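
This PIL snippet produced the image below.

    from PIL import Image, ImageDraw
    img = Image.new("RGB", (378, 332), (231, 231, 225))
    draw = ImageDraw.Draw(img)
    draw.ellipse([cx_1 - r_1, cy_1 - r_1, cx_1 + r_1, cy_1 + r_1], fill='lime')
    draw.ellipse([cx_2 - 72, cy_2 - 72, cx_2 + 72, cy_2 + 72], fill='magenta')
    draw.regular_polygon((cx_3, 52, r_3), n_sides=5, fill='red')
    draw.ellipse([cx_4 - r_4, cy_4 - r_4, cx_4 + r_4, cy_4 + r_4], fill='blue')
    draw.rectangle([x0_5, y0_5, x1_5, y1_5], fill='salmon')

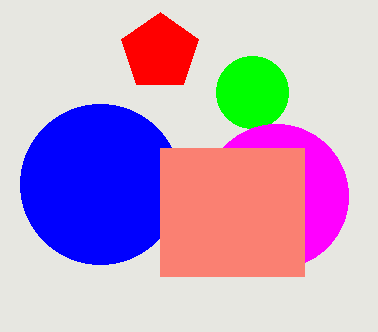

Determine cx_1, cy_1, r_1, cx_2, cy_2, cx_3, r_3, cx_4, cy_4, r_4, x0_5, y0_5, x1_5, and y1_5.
cx_1 = 252; cy_1 = 92; r_1 = 36; cx_2 = 276; cy_2 = 196; cx_3 = 160; r_3 = 40; cx_4 = 100; cy_4 = 184; r_4 = 80; x0_5 = 160; y0_5 = 148; x1_5 = 304; y1_5 = 276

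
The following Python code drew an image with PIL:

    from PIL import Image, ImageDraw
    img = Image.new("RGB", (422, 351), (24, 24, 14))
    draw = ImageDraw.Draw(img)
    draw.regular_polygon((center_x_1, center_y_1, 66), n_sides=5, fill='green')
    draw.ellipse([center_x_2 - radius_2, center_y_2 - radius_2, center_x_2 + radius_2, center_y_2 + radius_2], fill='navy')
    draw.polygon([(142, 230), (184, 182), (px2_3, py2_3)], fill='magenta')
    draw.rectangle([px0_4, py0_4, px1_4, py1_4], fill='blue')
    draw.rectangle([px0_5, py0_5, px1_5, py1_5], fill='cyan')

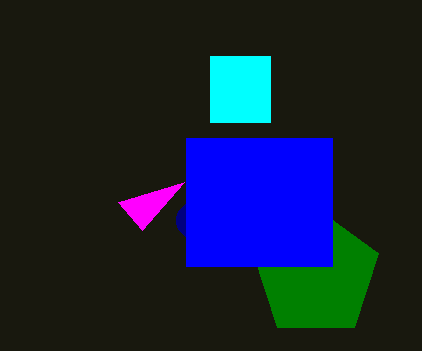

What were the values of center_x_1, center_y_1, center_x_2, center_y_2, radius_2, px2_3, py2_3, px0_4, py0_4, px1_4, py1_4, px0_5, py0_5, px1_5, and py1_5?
center_x_1 = 316; center_y_1 = 274; center_x_2 = 194; center_y_2 = 220; radius_2 = 18; px2_3 = 118; py2_3 = 202; px0_4 = 186; py0_4 = 138; px1_4 = 332; py1_4 = 266; px0_5 = 210; py0_5 = 56; px1_5 = 270; py1_5 = 122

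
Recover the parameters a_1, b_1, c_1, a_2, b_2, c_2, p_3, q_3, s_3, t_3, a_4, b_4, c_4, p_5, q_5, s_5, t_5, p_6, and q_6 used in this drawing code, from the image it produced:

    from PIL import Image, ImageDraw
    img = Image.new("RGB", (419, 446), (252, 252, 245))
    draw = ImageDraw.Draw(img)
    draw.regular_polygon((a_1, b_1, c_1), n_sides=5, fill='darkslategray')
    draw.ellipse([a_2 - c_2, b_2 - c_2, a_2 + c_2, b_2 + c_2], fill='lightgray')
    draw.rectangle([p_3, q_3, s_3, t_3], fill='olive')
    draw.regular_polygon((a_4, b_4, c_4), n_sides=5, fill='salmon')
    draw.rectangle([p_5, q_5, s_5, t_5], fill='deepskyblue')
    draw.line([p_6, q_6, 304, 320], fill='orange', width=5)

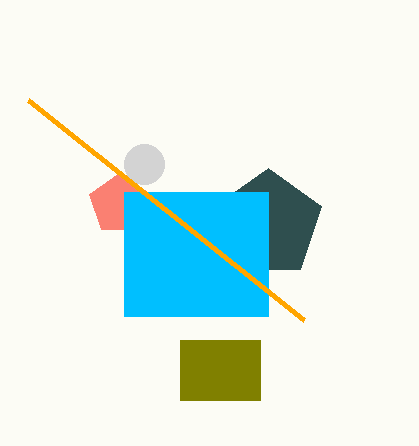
a_1 = 268; b_1 = 224; c_1 = 56; a_2 = 144; b_2 = 164; c_2 = 20; p_3 = 180; q_3 = 340; s_3 = 260; t_3 = 400; a_4 = 120; b_4 = 204; c_4 = 32; p_5 = 124; q_5 = 192; s_5 = 268; t_5 = 316; p_6 = 28; q_6 = 100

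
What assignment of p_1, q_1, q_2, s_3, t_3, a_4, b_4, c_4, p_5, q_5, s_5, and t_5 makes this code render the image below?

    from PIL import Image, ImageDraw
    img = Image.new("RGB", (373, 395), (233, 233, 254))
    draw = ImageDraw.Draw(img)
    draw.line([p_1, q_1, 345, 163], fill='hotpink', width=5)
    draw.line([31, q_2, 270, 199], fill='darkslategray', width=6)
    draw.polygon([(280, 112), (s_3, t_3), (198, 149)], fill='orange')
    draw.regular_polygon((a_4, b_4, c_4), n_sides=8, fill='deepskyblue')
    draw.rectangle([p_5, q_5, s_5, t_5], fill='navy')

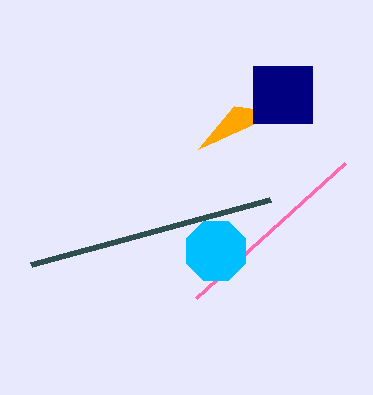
p_1 = 196, q_1 = 298, q_2 = 264, s_3 = 234, t_3 = 106, a_4 = 216, b_4 = 251, c_4 = 32, p_5 = 253, q_5 = 66, s_5 = 312, t_5 = 123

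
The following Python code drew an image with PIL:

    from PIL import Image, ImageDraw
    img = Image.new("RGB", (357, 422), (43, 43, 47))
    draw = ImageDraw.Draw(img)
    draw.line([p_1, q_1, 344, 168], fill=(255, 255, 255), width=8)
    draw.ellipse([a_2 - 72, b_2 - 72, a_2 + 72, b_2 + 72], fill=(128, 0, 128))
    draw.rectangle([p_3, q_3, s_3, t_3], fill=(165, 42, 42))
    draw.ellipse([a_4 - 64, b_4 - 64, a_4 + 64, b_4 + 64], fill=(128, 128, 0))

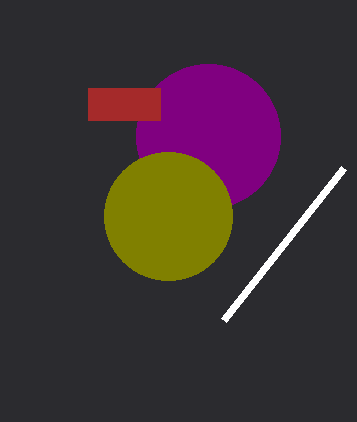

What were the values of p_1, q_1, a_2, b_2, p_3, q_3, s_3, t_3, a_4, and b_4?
p_1 = 224; q_1 = 320; a_2 = 208; b_2 = 136; p_3 = 88; q_3 = 88; s_3 = 160; t_3 = 120; a_4 = 168; b_4 = 216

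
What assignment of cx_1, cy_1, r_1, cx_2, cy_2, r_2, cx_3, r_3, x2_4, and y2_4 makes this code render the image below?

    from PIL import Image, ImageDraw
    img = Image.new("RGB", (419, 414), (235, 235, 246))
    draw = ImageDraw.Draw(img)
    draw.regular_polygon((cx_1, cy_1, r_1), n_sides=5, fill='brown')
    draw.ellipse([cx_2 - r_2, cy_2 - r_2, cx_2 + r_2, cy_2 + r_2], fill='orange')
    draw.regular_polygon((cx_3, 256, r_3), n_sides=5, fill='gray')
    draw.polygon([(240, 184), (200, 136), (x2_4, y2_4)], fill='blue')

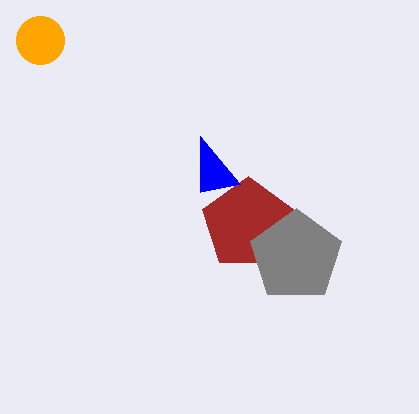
cx_1 = 248, cy_1 = 224, r_1 = 48, cx_2 = 40, cy_2 = 40, r_2 = 24, cx_3 = 296, r_3 = 48, x2_4 = 200, y2_4 = 192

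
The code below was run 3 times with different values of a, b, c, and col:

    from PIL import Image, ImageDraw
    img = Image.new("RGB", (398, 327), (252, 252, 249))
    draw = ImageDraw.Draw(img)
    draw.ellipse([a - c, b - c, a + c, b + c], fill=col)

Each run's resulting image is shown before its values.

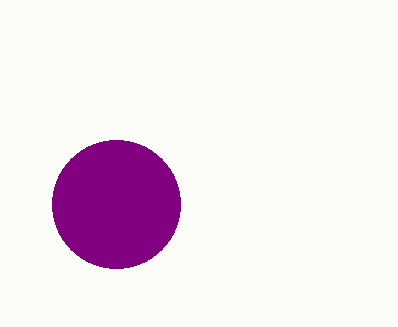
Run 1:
a = 116; b = 204; c = 64; col = 'purple'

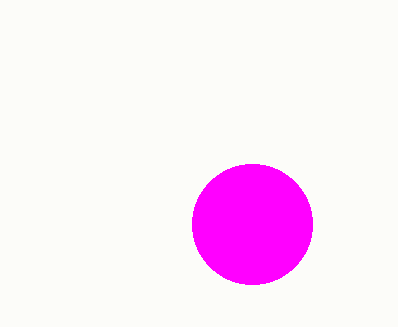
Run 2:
a = 252; b = 224; c = 60; col = 'magenta'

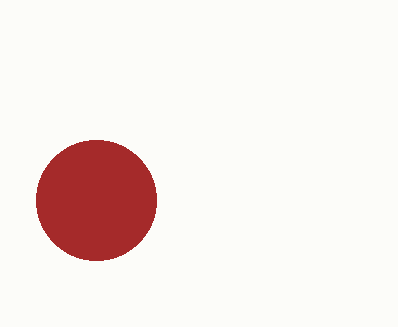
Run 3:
a = 96
b = 200
c = 60
col = 'brown'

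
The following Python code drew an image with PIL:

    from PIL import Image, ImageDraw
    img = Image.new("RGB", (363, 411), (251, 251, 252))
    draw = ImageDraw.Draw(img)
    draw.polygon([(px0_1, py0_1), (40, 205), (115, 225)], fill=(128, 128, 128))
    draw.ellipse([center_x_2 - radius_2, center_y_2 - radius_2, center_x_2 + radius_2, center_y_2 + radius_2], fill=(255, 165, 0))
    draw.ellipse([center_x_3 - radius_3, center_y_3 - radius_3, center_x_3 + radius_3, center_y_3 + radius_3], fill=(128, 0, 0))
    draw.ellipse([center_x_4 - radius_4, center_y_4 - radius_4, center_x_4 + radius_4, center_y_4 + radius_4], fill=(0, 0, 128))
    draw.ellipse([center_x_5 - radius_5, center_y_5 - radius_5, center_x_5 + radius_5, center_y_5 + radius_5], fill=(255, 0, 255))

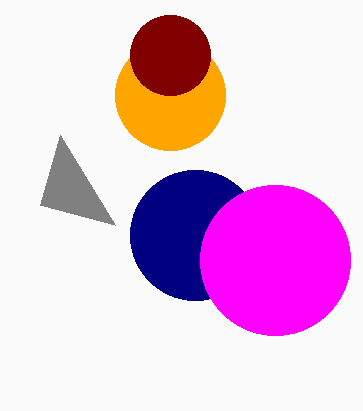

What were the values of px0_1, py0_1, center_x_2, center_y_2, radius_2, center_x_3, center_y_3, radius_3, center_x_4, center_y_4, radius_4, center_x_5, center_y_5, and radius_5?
px0_1 = 60; py0_1 = 135; center_x_2 = 170; center_y_2 = 95; radius_2 = 55; center_x_3 = 170; center_y_3 = 55; radius_3 = 40; center_x_4 = 195; center_y_4 = 235; radius_4 = 65; center_x_5 = 275; center_y_5 = 260; radius_5 = 75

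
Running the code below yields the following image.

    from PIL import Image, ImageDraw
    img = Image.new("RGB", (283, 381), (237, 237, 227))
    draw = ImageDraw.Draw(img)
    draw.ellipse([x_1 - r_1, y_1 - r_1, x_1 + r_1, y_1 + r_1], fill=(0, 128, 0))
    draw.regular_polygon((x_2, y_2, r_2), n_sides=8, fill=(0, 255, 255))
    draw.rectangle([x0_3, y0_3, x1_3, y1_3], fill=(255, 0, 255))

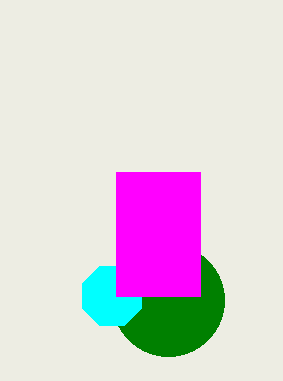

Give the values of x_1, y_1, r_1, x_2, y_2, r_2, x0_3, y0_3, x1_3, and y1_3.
x_1 = 168; y_1 = 300; r_1 = 56; x_2 = 112; y_2 = 296; r_2 = 32; x0_3 = 116; y0_3 = 172; x1_3 = 200; y1_3 = 296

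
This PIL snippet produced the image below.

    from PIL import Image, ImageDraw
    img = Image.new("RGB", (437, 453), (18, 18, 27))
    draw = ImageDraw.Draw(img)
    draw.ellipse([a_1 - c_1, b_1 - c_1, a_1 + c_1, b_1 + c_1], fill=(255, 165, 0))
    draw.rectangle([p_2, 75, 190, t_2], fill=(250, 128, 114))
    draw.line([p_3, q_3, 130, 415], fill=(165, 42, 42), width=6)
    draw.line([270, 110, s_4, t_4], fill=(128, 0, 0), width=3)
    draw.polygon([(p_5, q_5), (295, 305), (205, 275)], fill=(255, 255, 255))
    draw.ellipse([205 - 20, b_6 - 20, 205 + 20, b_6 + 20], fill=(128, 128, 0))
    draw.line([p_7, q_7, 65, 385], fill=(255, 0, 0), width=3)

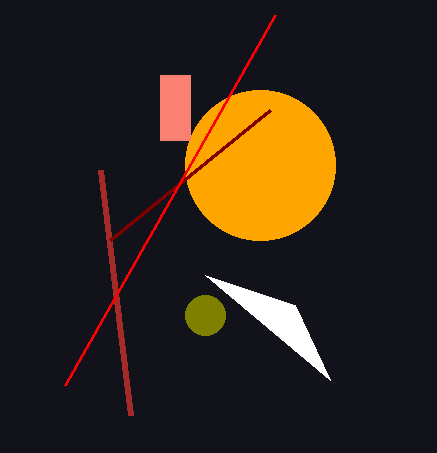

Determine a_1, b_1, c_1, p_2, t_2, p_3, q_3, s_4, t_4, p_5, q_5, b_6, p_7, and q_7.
a_1 = 260, b_1 = 165, c_1 = 75, p_2 = 160, t_2 = 140, p_3 = 100, q_3 = 170, s_4 = 110, t_4 = 240, p_5 = 330, q_5 = 380, b_6 = 315, p_7 = 275, q_7 = 15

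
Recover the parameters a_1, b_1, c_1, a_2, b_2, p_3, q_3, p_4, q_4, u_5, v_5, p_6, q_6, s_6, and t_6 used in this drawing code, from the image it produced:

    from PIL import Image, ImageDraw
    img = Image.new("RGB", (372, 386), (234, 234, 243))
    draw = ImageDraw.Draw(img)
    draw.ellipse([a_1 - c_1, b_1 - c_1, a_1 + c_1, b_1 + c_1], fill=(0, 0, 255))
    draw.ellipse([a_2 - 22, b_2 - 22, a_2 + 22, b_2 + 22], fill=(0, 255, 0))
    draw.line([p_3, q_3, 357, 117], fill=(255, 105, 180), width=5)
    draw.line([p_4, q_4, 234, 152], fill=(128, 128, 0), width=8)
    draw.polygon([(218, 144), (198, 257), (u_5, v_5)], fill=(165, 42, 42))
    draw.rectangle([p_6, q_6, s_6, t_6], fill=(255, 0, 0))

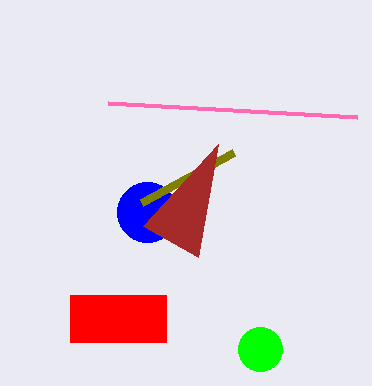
a_1 = 147; b_1 = 212; c_1 = 30; a_2 = 260; b_2 = 349; p_3 = 108; q_3 = 103; p_4 = 142; q_4 = 202; u_5 = 143; v_5 = 226; p_6 = 70; q_6 = 295; s_6 = 166; t_6 = 342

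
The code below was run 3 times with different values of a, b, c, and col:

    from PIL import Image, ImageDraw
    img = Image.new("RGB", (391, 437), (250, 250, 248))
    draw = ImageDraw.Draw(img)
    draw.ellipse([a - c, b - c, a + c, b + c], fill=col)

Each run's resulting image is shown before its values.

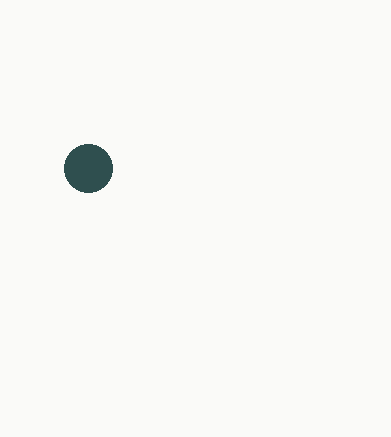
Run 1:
a = 88, b = 168, c = 24, col = 'darkslategray'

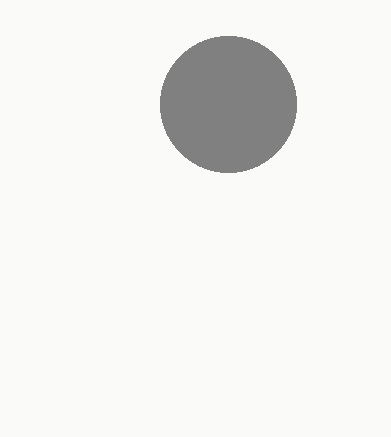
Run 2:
a = 228
b = 104
c = 68
col = 'gray'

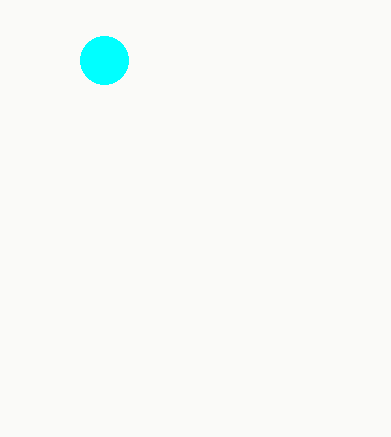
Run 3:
a = 104, b = 60, c = 24, col = 'cyan'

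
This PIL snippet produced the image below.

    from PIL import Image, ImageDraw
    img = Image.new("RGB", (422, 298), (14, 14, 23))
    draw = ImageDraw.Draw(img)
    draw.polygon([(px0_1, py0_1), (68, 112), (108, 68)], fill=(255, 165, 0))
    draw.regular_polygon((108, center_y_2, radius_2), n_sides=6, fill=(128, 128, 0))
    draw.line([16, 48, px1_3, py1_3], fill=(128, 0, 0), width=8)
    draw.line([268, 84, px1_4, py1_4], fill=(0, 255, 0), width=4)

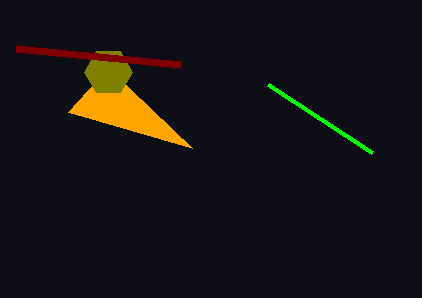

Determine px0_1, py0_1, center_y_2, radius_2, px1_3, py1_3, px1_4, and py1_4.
px0_1 = 192
py0_1 = 148
center_y_2 = 72
radius_2 = 24
px1_3 = 180
py1_3 = 64
px1_4 = 372
py1_4 = 152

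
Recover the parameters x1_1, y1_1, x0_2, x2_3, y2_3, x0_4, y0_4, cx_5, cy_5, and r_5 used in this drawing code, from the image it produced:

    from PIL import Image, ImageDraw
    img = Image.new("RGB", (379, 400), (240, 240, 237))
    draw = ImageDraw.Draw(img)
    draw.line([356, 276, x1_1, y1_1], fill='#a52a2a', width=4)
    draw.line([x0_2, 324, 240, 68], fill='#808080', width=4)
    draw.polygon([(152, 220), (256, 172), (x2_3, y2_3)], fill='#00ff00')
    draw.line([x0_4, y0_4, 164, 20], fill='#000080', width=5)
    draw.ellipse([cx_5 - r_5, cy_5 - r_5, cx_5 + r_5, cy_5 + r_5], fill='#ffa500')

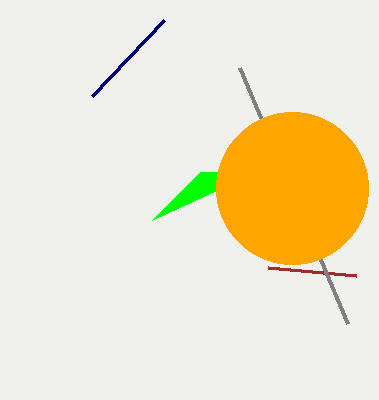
x1_1 = 268, y1_1 = 268, x0_2 = 348, x2_3 = 200, y2_3 = 172, x0_4 = 92, y0_4 = 96, cx_5 = 292, cy_5 = 188, r_5 = 76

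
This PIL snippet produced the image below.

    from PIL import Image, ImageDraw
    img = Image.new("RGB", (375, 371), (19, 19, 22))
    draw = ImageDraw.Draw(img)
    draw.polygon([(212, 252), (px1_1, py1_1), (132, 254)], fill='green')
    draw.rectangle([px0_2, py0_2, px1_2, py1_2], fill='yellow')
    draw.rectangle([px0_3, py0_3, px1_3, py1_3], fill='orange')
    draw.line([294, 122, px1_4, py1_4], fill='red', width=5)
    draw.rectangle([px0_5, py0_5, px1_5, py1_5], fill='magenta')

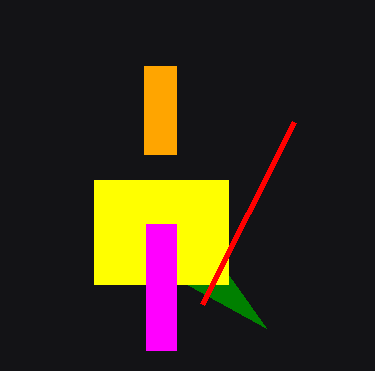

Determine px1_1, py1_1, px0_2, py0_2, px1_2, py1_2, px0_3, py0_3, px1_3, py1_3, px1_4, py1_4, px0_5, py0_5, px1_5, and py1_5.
px1_1 = 266; py1_1 = 328; px0_2 = 94; py0_2 = 180; px1_2 = 228; py1_2 = 284; px0_3 = 144; py0_3 = 66; px1_3 = 176; py1_3 = 154; px1_4 = 202; py1_4 = 304; px0_5 = 146; py0_5 = 224; px1_5 = 176; py1_5 = 350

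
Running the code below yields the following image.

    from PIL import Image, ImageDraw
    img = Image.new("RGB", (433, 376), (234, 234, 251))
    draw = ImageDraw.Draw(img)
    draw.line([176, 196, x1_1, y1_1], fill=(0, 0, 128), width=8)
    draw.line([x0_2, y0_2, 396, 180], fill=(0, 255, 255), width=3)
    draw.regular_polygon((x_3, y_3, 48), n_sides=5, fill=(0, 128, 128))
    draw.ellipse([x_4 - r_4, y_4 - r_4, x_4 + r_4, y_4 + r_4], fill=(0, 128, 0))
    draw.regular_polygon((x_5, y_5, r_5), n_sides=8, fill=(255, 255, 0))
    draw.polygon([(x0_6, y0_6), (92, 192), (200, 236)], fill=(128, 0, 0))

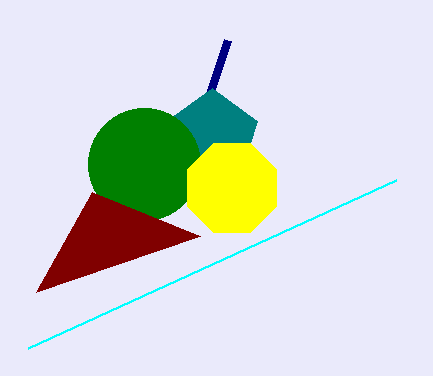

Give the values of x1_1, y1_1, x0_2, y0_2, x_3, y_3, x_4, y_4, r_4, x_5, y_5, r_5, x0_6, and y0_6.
x1_1 = 228, y1_1 = 40, x0_2 = 28, y0_2 = 348, x_3 = 212, y_3 = 136, x_4 = 144, y_4 = 164, r_4 = 56, x_5 = 232, y_5 = 188, r_5 = 48, x0_6 = 36, y0_6 = 292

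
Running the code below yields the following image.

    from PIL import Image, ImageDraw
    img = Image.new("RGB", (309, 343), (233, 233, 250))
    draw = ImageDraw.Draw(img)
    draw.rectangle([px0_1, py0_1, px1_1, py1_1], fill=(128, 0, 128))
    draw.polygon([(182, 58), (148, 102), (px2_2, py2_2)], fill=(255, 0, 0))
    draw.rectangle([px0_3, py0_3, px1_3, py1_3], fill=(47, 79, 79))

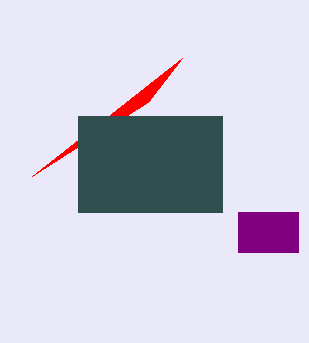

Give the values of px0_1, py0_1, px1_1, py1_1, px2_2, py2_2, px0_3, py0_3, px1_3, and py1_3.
px0_1 = 238, py0_1 = 212, px1_1 = 298, py1_1 = 252, px2_2 = 32, py2_2 = 176, px0_3 = 78, py0_3 = 116, px1_3 = 222, py1_3 = 212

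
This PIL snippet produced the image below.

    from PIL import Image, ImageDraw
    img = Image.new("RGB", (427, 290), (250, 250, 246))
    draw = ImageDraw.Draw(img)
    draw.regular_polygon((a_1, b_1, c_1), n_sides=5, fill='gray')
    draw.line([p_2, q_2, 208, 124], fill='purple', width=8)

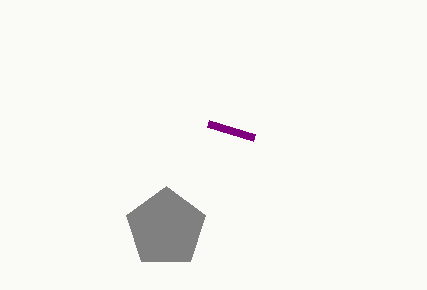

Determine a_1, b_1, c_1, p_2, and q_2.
a_1 = 166, b_1 = 228, c_1 = 42, p_2 = 254, q_2 = 138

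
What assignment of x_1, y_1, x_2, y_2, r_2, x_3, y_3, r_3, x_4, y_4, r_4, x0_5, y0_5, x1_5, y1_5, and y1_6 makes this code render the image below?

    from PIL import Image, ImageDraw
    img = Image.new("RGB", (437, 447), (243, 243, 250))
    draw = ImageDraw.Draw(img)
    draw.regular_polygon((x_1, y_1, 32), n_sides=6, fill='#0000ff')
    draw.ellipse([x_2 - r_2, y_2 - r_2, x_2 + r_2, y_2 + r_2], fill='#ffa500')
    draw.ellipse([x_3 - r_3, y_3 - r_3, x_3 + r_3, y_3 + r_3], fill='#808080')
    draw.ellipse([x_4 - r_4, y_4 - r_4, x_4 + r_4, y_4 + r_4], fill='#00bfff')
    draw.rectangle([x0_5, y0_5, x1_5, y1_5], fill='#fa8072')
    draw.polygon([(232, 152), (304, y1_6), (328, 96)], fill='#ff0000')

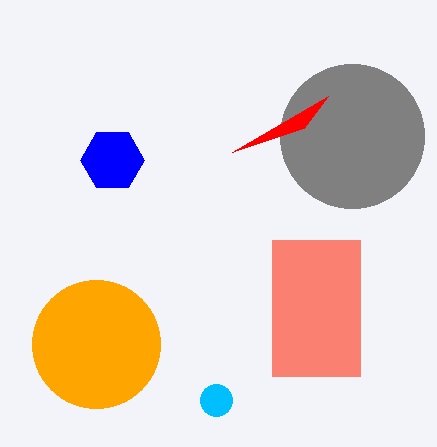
x_1 = 112; y_1 = 160; x_2 = 96; y_2 = 344; r_2 = 64; x_3 = 352; y_3 = 136; r_3 = 72; x_4 = 216; y_4 = 400; r_4 = 16; x0_5 = 272; y0_5 = 240; x1_5 = 360; y1_5 = 376; y1_6 = 128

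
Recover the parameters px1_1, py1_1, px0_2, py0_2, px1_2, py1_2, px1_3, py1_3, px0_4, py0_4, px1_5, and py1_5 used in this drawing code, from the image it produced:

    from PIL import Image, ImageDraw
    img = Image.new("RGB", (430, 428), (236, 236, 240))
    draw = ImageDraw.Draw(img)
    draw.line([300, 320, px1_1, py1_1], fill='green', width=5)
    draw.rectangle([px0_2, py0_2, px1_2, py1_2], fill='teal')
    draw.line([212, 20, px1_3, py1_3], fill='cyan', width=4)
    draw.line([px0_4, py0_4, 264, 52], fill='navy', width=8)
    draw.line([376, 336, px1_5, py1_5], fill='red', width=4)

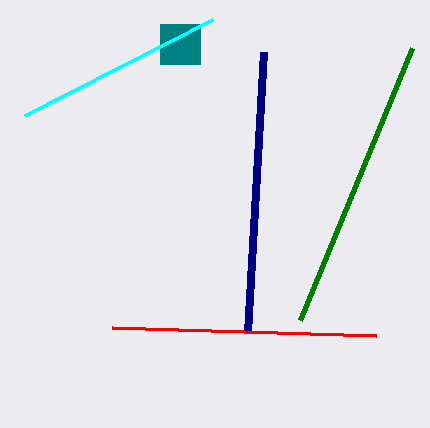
px1_1 = 412, py1_1 = 48, px0_2 = 160, py0_2 = 24, px1_2 = 200, py1_2 = 64, px1_3 = 24, py1_3 = 116, px0_4 = 248, py0_4 = 332, px1_5 = 112, py1_5 = 328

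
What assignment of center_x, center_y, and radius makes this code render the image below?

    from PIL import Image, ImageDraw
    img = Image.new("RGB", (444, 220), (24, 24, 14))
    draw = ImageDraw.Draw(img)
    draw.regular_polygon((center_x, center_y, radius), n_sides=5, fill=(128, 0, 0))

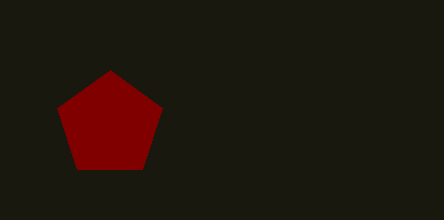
center_x = 110
center_y = 125
radius = 55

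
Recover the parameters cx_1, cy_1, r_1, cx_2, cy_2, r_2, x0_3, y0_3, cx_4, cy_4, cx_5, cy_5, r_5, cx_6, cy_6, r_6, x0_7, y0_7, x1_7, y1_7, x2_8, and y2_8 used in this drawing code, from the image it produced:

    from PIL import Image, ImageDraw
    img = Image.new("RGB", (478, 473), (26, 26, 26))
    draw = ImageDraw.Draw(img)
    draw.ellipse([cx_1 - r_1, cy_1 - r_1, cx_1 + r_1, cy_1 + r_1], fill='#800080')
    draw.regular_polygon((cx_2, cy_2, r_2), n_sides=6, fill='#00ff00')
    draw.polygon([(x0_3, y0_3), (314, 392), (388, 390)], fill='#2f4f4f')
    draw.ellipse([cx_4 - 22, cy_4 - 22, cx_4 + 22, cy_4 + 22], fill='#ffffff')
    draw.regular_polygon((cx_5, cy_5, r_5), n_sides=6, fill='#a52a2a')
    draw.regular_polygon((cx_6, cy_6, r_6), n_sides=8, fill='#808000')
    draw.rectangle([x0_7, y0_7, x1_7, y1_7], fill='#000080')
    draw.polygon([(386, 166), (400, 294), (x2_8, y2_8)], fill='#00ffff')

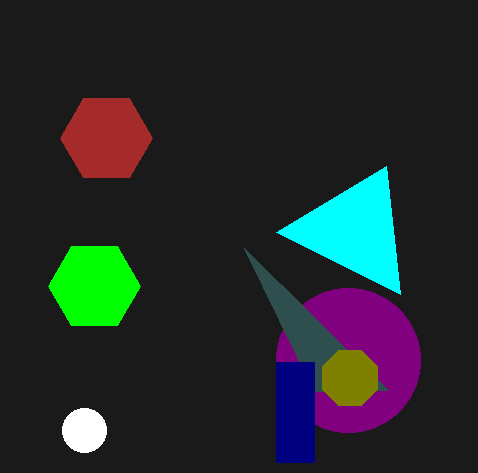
cx_1 = 348
cy_1 = 360
r_1 = 72
cx_2 = 94
cy_2 = 286
r_2 = 46
x0_3 = 244
y0_3 = 248
cx_4 = 84
cy_4 = 430
cx_5 = 106
cy_5 = 138
r_5 = 46
cx_6 = 350
cy_6 = 378
r_6 = 30
x0_7 = 276
y0_7 = 362
x1_7 = 314
y1_7 = 462
x2_8 = 276
y2_8 = 232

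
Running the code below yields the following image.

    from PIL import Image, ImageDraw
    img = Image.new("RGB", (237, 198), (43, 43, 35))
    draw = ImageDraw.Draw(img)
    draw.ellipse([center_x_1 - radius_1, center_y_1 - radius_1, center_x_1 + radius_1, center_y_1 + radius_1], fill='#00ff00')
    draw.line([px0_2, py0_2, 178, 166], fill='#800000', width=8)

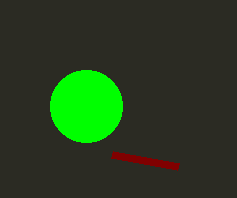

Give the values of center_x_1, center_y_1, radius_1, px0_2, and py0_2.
center_x_1 = 86; center_y_1 = 106; radius_1 = 36; px0_2 = 112; py0_2 = 154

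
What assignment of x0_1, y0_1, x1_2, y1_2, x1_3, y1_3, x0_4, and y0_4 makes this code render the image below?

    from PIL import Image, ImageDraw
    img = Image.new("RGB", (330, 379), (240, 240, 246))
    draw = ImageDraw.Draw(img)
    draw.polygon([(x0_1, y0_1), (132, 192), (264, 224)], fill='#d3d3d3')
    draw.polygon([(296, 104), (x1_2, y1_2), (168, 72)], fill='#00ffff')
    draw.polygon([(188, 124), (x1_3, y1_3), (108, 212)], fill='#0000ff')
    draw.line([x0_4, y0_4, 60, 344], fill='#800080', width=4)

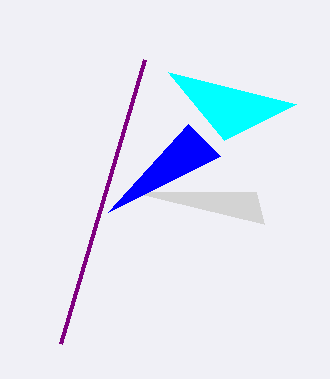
x0_1 = 256, y0_1 = 192, x1_2 = 224, y1_2 = 140, x1_3 = 220, y1_3 = 156, x0_4 = 144, y0_4 = 60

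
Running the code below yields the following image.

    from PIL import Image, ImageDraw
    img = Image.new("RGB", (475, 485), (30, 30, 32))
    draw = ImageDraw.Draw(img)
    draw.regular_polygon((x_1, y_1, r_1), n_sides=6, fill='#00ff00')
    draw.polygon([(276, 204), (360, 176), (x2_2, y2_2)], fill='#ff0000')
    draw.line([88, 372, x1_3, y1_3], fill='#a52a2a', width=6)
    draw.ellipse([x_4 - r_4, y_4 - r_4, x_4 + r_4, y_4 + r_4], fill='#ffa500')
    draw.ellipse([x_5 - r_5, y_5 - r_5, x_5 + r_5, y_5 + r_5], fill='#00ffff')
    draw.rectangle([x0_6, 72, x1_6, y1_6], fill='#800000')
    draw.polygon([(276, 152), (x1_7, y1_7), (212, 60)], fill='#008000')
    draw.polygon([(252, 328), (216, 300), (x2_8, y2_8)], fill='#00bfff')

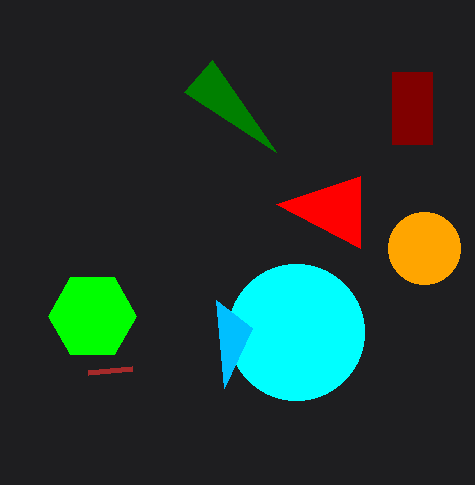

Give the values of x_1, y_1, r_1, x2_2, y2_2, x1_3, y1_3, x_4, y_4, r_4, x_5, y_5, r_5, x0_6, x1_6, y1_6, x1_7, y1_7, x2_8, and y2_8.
x_1 = 92
y_1 = 316
r_1 = 44
x2_2 = 360
y2_2 = 248
x1_3 = 132
y1_3 = 368
x_4 = 424
y_4 = 248
r_4 = 36
x_5 = 296
y_5 = 332
r_5 = 68
x0_6 = 392
x1_6 = 432
y1_6 = 144
x1_7 = 184
y1_7 = 92
x2_8 = 224
y2_8 = 388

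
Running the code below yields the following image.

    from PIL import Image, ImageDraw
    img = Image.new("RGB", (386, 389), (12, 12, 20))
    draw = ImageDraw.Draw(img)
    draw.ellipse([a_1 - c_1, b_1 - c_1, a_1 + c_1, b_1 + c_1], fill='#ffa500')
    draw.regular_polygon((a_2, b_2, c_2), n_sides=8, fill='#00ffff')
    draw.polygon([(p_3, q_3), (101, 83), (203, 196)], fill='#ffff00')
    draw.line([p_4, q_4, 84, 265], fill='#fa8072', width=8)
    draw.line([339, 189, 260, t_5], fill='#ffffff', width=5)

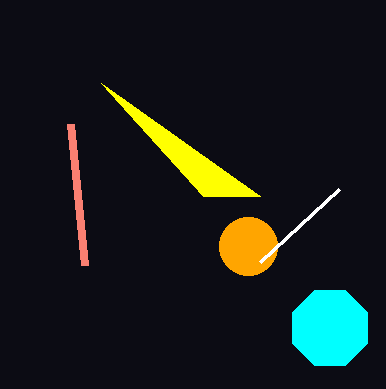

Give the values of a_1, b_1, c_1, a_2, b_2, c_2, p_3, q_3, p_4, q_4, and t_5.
a_1 = 248
b_1 = 246
c_1 = 29
a_2 = 330
b_2 = 328
c_2 = 41
p_3 = 260
q_3 = 196
p_4 = 70
q_4 = 124
t_5 = 262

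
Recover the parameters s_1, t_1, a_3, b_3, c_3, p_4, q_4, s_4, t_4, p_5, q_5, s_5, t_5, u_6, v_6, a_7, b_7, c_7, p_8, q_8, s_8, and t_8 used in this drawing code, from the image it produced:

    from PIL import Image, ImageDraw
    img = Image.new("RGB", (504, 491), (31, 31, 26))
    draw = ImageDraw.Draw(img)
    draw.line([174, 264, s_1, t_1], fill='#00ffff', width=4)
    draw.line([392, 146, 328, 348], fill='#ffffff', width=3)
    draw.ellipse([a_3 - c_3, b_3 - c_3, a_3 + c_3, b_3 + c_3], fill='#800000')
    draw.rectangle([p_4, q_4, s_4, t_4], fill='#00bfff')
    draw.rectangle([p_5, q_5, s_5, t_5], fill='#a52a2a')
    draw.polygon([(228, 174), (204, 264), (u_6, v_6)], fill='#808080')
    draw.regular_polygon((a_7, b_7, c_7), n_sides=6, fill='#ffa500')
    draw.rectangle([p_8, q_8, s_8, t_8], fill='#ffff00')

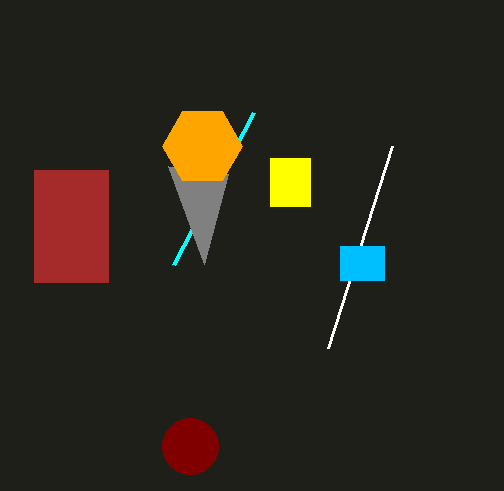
s_1 = 254
t_1 = 112
a_3 = 190
b_3 = 446
c_3 = 28
p_4 = 340
q_4 = 246
s_4 = 384
t_4 = 280
p_5 = 34
q_5 = 170
s_5 = 108
t_5 = 282
u_6 = 168
v_6 = 166
a_7 = 202
b_7 = 146
c_7 = 40
p_8 = 270
q_8 = 158
s_8 = 310
t_8 = 206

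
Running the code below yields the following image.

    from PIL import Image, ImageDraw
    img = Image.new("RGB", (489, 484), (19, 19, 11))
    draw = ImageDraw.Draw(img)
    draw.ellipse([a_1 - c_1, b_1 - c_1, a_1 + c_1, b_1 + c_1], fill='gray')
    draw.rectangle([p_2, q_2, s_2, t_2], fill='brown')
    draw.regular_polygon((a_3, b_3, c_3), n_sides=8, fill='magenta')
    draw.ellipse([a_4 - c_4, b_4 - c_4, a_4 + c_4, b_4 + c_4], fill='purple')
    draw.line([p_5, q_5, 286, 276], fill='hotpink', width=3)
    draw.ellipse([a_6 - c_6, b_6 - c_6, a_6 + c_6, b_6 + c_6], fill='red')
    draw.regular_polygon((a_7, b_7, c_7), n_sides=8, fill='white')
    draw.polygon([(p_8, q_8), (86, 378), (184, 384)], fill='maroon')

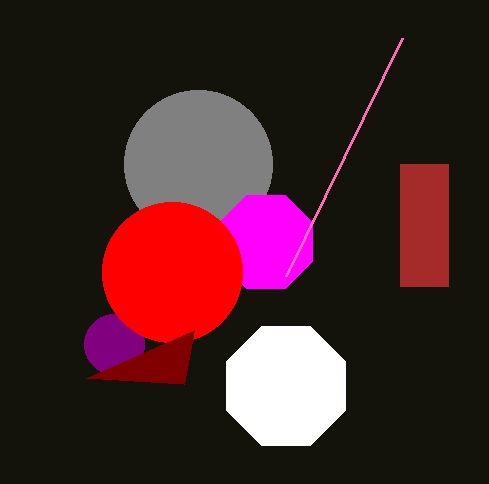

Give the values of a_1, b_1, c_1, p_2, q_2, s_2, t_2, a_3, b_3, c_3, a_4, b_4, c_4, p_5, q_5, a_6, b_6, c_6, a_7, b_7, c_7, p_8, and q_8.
a_1 = 198, b_1 = 164, c_1 = 74, p_2 = 400, q_2 = 164, s_2 = 448, t_2 = 286, a_3 = 266, b_3 = 242, c_3 = 50, a_4 = 114, b_4 = 344, c_4 = 30, p_5 = 402, q_5 = 38, a_6 = 172, b_6 = 272, c_6 = 70, a_7 = 286, b_7 = 386, c_7 = 64, p_8 = 194, q_8 = 330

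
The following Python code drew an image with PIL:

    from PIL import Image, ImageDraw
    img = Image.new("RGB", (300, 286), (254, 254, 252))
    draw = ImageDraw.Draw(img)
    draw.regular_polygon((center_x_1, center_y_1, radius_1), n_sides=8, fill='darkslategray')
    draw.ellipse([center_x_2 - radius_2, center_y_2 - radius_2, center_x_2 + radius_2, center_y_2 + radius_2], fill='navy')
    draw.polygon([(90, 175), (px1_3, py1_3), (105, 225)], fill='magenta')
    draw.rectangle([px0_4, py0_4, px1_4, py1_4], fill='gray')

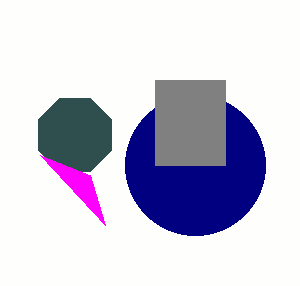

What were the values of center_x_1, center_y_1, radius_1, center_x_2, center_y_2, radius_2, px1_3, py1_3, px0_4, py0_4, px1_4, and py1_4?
center_x_1 = 75
center_y_1 = 135
radius_1 = 40
center_x_2 = 195
center_y_2 = 165
radius_2 = 70
px1_3 = 40
py1_3 = 155
px0_4 = 155
py0_4 = 80
px1_4 = 225
py1_4 = 165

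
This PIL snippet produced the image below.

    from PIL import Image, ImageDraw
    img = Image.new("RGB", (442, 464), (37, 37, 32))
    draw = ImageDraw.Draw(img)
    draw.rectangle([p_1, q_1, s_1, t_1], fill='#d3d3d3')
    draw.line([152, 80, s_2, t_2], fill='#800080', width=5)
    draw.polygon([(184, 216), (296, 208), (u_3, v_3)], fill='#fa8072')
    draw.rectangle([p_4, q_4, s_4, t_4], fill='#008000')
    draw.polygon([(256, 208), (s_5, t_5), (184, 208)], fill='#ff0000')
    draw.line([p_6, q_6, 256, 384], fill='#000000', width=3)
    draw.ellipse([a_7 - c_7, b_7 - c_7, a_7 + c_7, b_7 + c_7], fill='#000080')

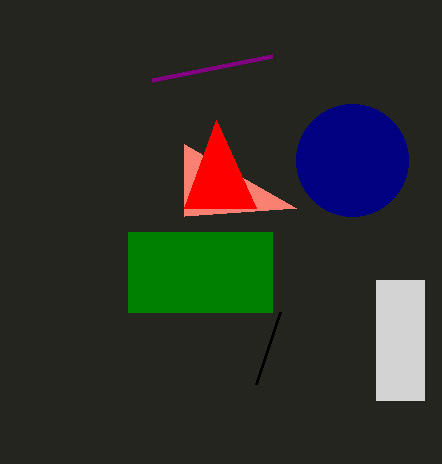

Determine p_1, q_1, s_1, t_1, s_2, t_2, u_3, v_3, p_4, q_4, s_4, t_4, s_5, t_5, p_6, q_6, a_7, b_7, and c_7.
p_1 = 376, q_1 = 280, s_1 = 424, t_1 = 400, s_2 = 272, t_2 = 56, u_3 = 184, v_3 = 144, p_4 = 128, q_4 = 232, s_4 = 272, t_4 = 312, s_5 = 216, t_5 = 120, p_6 = 280, q_6 = 312, a_7 = 352, b_7 = 160, c_7 = 56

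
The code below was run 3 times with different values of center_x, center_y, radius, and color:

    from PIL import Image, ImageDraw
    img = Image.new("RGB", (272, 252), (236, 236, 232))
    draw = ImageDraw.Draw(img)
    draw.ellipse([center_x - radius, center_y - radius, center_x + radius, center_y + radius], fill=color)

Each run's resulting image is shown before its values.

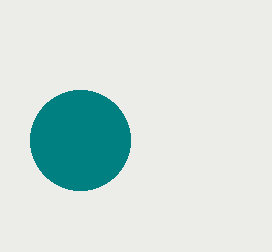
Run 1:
center_x = 80; center_y = 140; radius = 50; color = 'teal'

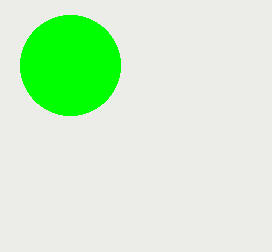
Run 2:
center_x = 70
center_y = 65
radius = 50
color = 'lime'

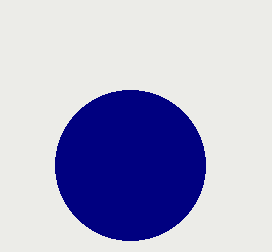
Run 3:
center_x = 130
center_y = 165
radius = 75
color = 'navy'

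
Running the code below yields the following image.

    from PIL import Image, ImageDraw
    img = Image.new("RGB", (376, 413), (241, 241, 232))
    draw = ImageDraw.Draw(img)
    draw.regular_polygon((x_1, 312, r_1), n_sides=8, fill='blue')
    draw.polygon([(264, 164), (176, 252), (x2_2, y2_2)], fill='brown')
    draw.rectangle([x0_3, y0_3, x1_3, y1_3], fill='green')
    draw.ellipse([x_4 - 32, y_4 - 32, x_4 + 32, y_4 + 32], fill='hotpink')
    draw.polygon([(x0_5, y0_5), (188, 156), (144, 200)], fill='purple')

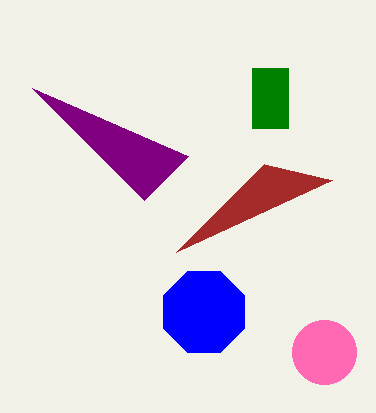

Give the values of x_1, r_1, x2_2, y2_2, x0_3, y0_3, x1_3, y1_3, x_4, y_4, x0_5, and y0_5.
x_1 = 204; r_1 = 44; x2_2 = 332; y2_2 = 180; x0_3 = 252; y0_3 = 68; x1_3 = 288; y1_3 = 128; x_4 = 324; y_4 = 352; x0_5 = 32; y0_5 = 88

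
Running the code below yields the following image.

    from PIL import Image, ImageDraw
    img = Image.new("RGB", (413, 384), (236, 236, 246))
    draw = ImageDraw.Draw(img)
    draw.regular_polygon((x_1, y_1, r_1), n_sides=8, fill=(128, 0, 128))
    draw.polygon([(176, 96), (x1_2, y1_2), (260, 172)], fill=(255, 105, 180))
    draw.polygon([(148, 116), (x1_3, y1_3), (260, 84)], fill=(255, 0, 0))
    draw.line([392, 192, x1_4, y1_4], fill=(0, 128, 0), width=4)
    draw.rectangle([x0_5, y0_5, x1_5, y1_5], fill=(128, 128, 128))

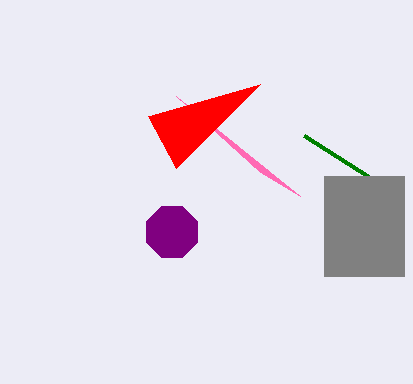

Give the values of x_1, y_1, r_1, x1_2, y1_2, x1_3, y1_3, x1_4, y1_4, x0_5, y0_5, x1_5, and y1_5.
x_1 = 172, y_1 = 232, r_1 = 28, x1_2 = 300, y1_2 = 196, x1_3 = 176, y1_3 = 168, x1_4 = 304, y1_4 = 136, x0_5 = 324, y0_5 = 176, x1_5 = 404, y1_5 = 276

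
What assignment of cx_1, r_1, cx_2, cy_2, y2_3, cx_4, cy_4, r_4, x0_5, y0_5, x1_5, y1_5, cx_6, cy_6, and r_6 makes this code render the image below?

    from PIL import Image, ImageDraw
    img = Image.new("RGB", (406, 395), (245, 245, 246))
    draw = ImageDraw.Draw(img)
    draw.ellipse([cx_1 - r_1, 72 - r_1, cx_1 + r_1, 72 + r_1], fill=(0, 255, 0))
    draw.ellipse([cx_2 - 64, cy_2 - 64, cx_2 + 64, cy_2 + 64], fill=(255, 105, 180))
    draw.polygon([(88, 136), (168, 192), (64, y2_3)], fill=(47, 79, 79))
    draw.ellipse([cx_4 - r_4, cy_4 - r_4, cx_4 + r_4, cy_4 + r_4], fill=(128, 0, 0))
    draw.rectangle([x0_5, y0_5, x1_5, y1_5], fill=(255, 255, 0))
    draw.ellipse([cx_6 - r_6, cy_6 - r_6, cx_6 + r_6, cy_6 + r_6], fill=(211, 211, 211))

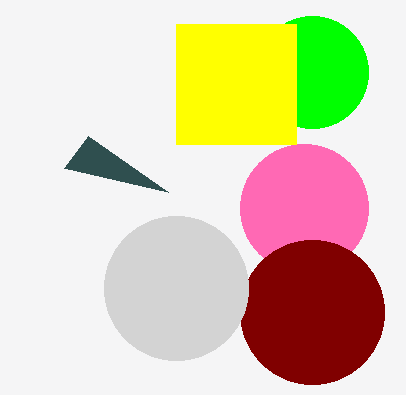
cx_1 = 312; r_1 = 56; cx_2 = 304; cy_2 = 208; y2_3 = 168; cx_4 = 312; cy_4 = 312; r_4 = 72; x0_5 = 176; y0_5 = 24; x1_5 = 296; y1_5 = 144; cx_6 = 176; cy_6 = 288; r_6 = 72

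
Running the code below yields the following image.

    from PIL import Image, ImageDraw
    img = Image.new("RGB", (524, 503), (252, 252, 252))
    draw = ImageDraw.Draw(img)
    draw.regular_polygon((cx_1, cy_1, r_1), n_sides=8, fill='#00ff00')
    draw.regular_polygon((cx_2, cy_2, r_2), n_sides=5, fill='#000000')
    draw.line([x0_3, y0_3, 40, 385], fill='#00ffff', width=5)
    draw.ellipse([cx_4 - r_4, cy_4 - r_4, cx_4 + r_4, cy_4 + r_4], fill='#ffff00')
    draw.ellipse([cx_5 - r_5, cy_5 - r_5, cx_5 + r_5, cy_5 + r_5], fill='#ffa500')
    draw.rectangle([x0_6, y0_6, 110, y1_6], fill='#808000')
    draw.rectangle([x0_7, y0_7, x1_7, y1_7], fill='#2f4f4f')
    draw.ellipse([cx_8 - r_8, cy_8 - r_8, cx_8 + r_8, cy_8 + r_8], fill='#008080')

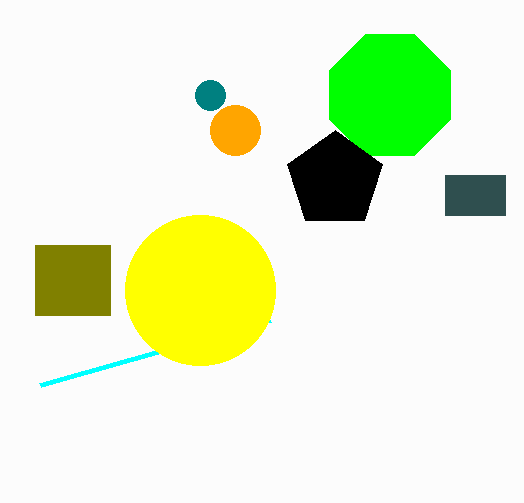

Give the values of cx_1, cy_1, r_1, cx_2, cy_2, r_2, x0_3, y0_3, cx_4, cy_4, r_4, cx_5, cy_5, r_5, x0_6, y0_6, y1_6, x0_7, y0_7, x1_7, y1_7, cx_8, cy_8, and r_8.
cx_1 = 390; cy_1 = 95; r_1 = 65; cx_2 = 335; cy_2 = 180; r_2 = 50; x0_3 = 270; y0_3 = 320; cx_4 = 200; cy_4 = 290; r_4 = 75; cx_5 = 235; cy_5 = 130; r_5 = 25; x0_6 = 35; y0_6 = 245; y1_6 = 315; x0_7 = 445; y0_7 = 175; x1_7 = 505; y1_7 = 215; cx_8 = 210; cy_8 = 95; r_8 = 15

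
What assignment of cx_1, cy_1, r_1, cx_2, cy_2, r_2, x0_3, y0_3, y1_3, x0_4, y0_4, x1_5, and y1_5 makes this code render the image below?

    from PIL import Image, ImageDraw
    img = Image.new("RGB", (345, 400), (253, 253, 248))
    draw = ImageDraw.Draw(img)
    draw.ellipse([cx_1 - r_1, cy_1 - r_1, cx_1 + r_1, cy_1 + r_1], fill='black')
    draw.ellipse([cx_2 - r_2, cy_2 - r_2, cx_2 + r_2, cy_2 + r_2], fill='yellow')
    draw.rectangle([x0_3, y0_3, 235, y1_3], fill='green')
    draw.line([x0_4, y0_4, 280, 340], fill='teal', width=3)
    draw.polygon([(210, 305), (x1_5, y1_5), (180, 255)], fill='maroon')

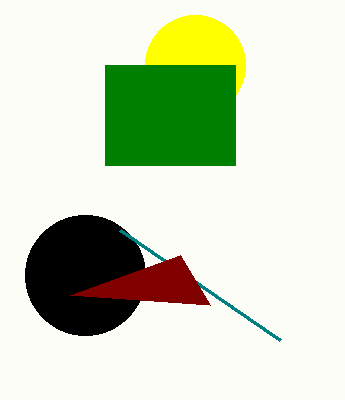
cx_1 = 85; cy_1 = 275; r_1 = 60; cx_2 = 195; cy_2 = 65; r_2 = 50; x0_3 = 105; y0_3 = 65; y1_3 = 165; x0_4 = 120; y0_4 = 230; x1_5 = 70; y1_5 = 295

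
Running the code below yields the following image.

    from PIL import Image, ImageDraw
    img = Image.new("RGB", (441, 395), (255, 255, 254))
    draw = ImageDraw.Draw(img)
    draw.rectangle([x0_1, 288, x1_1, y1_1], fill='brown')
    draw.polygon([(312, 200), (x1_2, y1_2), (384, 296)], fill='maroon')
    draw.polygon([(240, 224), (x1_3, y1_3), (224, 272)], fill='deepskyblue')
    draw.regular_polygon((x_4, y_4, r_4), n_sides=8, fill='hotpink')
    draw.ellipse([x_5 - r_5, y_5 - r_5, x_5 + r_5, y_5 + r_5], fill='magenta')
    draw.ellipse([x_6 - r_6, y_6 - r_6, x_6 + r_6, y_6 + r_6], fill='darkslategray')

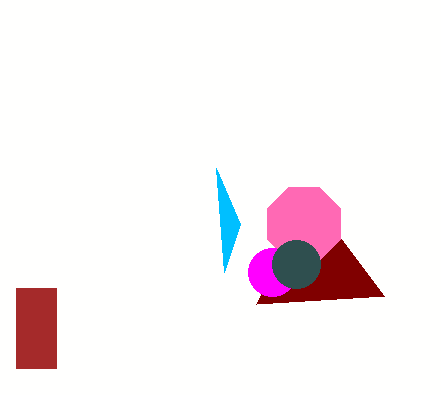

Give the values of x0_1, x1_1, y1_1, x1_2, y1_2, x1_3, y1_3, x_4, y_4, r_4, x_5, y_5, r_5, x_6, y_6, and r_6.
x0_1 = 16, x1_1 = 56, y1_1 = 368, x1_2 = 256, y1_2 = 304, x1_3 = 216, y1_3 = 168, x_4 = 304, y_4 = 224, r_4 = 40, x_5 = 272, y_5 = 272, r_5 = 24, x_6 = 296, y_6 = 264, r_6 = 24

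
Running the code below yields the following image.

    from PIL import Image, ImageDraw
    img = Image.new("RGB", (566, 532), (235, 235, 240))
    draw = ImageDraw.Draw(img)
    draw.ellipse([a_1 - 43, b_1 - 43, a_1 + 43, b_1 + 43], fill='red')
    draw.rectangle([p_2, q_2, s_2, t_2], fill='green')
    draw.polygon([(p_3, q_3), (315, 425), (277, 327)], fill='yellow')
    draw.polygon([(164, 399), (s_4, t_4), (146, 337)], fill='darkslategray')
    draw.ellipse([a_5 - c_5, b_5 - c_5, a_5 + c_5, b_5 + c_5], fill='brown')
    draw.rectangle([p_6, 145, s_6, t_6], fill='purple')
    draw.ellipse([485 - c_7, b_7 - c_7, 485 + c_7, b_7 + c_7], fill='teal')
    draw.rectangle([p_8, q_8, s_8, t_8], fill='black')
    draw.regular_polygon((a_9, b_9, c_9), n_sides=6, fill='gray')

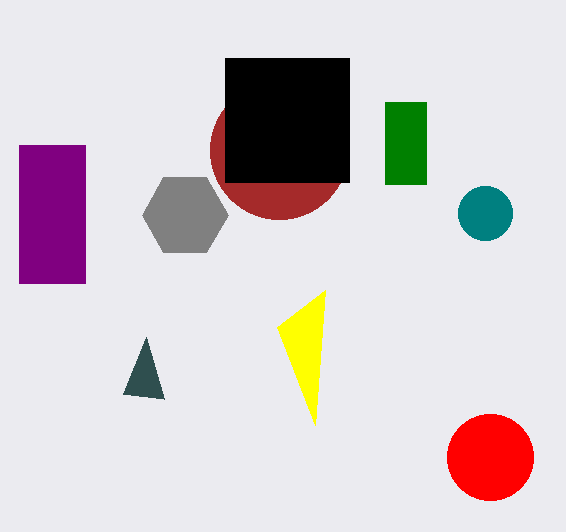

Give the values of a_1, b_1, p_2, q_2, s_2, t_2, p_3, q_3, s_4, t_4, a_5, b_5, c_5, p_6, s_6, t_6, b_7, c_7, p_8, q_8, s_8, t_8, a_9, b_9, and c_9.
a_1 = 490; b_1 = 457; p_2 = 385; q_2 = 102; s_2 = 426; t_2 = 184; p_3 = 325; q_3 = 290; s_4 = 123; t_4 = 394; a_5 = 279; b_5 = 150; c_5 = 69; p_6 = 19; s_6 = 85; t_6 = 283; b_7 = 213; c_7 = 27; p_8 = 225; q_8 = 58; s_8 = 349; t_8 = 182; a_9 = 185; b_9 = 215; c_9 = 43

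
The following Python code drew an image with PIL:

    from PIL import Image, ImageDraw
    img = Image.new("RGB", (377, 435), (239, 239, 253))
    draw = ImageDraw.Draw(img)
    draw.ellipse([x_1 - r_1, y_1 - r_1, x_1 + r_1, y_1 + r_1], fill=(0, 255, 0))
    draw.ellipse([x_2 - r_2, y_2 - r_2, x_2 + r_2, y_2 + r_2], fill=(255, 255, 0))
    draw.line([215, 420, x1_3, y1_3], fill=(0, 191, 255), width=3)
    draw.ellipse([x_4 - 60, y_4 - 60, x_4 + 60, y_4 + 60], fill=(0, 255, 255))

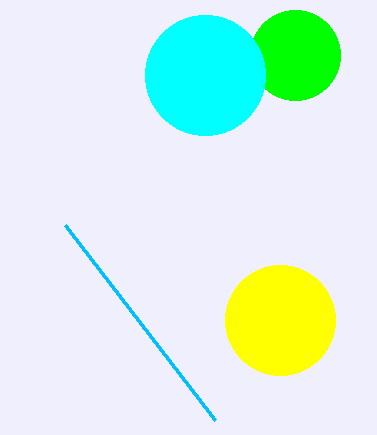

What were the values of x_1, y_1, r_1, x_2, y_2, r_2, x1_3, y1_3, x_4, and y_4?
x_1 = 295; y_1 = 55; r_1 = 45; x_2 = 280; y_2 = 320; r_2 = 55; x1_3 = 65; y1_3 = 225; x_4 = 205; y_4 = 75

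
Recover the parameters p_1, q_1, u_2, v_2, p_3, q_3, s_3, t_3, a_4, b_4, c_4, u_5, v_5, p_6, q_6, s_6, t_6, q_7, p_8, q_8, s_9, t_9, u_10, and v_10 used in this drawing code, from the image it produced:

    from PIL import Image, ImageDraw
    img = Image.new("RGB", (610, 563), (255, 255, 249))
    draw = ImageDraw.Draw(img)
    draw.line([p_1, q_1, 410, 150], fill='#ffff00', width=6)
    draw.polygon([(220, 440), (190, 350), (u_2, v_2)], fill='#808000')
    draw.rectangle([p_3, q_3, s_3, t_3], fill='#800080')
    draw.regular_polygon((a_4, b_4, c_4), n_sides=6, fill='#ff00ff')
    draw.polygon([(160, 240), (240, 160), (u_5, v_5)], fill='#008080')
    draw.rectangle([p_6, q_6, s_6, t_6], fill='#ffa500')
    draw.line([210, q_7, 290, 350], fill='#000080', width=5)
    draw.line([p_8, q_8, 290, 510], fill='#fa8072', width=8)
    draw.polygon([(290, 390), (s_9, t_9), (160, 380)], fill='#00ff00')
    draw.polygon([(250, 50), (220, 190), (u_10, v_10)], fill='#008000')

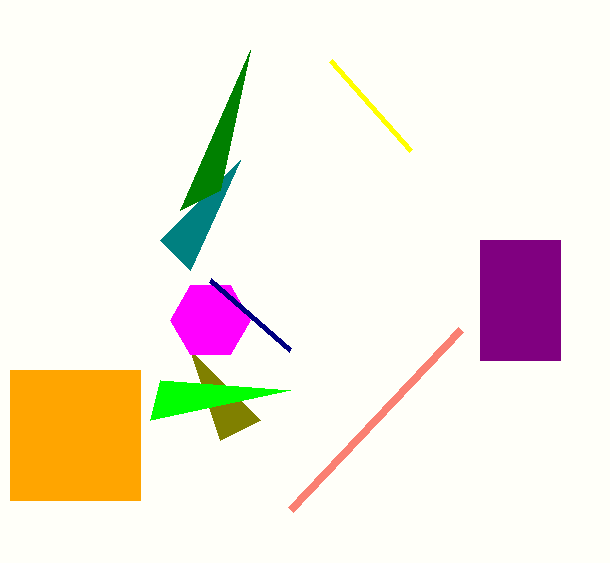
p_1 = 330
q_1 = 60
u_2 = 260
v_2 = 420
p_3 = 480
q_3 = 240
s_3 = 560
t_3 = 360
a_4 = 210
b_4 = 320
c_4 = 40
u_5 = 190
v_5 = 270
p_6 = 10
q_6 = 370
s_6 = 140
t_6 = 500
q_7 = 280
p_8 = 460
q_8 = 330
s_9 = 150
t_9 = 420
u_10 = 180
v_10 = 210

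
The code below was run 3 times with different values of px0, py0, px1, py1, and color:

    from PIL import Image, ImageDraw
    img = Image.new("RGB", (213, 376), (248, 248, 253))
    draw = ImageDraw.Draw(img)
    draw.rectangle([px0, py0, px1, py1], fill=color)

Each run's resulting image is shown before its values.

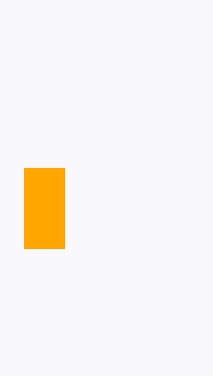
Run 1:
px0 = 24
py0 = 168
px1 = 64
py1 = 248
color = 'orange'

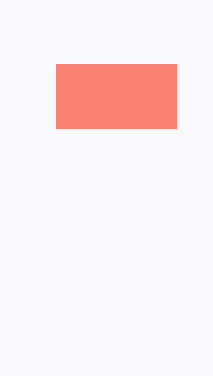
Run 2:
px0 = 56, py0 = 64, px1 = 176, py1 = 128, color = 'salmon'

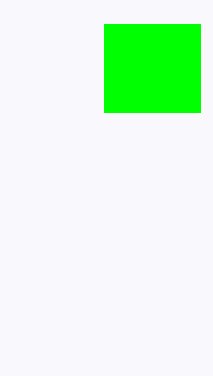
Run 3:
px0 = 104
py0 = 24
px1 = 200
py1 = 112
color = 'lime'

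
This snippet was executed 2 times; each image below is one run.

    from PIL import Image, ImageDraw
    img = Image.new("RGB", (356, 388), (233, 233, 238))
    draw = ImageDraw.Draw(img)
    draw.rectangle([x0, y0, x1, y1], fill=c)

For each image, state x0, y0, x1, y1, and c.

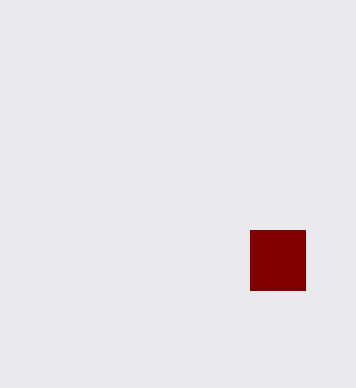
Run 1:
x0 = 250; y0 = 230; x1 = 305; y1 = 290; c = 'maroon'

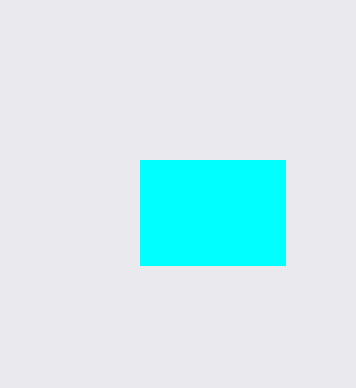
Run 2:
x0 = 140, y0 = 160, x1 = 285, y1 = 265, c = 'cyan'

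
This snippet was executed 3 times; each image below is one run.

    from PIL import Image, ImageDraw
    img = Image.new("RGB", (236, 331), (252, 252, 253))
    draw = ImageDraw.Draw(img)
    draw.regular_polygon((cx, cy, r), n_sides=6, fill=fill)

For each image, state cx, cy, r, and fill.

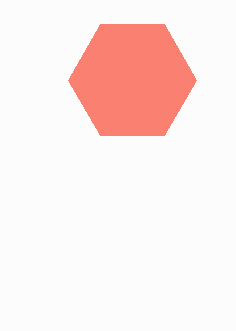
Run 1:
cx = 132; cy = 80; r = 64; fill = 'salmon'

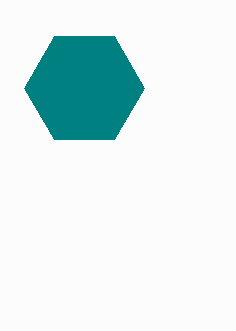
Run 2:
cx = 84, cy = 88, r = 60, fill = 'teal'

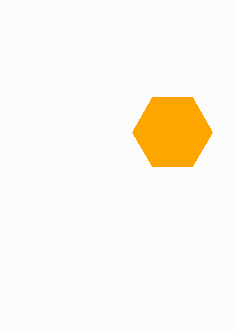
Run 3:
cx = 172
cy = 132
r = 40
fill = 'orange'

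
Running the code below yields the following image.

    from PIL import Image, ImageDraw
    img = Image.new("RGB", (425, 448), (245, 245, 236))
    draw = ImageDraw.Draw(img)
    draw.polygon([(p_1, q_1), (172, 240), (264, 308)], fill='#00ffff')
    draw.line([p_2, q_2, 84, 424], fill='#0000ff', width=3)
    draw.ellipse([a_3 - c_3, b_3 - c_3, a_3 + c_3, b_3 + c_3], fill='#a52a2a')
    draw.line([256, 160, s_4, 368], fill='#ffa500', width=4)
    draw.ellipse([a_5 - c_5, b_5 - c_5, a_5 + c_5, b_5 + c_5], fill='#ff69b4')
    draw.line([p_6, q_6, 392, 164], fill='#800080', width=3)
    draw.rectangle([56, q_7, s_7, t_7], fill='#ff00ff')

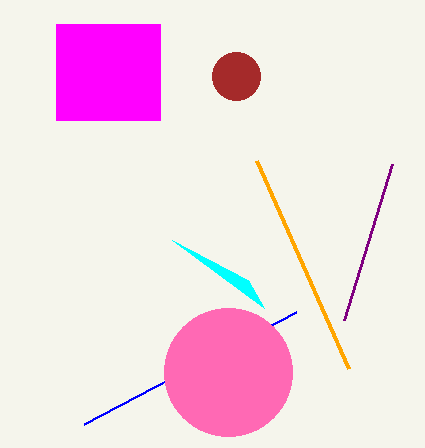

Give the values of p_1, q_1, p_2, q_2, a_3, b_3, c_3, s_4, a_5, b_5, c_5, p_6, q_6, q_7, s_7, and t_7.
p_1 = 248; q_1 = 280; p_2 = 296; q_2 = 312; a_3 = 236; b_3 = 76; c_3 = 24; s_4 = 348; a_5 = 228; b_5 = 372; c_5 = 64; p_6 = 344; q_6 = 320; q_7 = 24; s_7 = 160; t_7 = 120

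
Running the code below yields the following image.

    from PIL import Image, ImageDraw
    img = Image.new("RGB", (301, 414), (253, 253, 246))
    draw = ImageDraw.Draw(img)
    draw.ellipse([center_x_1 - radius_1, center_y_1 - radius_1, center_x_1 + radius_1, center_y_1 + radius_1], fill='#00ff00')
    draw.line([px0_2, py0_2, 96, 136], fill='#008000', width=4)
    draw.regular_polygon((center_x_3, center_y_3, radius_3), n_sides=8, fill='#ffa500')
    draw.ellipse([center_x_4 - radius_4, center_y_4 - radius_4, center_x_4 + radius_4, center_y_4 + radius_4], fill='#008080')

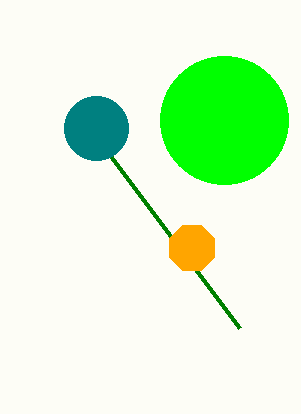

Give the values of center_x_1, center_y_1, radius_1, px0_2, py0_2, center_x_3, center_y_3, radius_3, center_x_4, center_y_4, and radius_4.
center_x_1 = 224
center_y_1 = 120
radius_1 = 64
px0_2 = 240
py0_2 = 328
center_x_3 = 192
center_y_3 = 248
radius_3 = 24
center_x_4 = 96
center_y_4 = 128
radius_4 = 32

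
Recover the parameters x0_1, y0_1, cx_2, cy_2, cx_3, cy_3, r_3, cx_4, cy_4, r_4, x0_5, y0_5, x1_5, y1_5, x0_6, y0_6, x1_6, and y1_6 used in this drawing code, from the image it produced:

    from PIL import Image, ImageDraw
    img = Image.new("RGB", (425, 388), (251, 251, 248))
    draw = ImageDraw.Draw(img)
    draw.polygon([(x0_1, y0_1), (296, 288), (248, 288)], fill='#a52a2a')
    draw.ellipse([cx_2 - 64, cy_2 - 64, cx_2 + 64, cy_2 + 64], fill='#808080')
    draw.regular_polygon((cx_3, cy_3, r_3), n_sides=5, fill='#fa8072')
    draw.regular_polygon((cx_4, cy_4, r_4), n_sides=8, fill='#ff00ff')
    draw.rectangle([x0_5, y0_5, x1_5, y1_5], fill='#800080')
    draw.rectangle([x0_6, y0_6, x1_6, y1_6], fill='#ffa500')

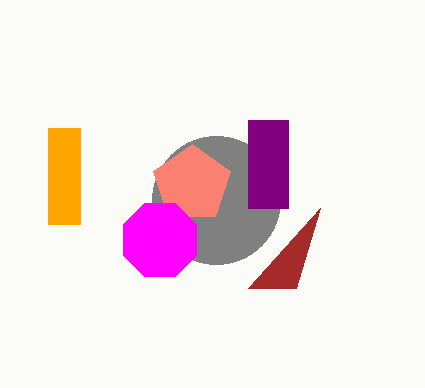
x0_1 = 320; y0_1 = 208; cx_2 = 216; cy_2 = 200; cx_3 = 192; cy_3 = 184; r_3 = 40; cx_4 = 160; cy_4 = 240; r_4 = 40; x0_5 = 248; y0_5 = 120; x1_5 = 288; y1_5 = 208; x0_6 = 48; y0_6 = 128; x1_6 = 80; y1_6 = 224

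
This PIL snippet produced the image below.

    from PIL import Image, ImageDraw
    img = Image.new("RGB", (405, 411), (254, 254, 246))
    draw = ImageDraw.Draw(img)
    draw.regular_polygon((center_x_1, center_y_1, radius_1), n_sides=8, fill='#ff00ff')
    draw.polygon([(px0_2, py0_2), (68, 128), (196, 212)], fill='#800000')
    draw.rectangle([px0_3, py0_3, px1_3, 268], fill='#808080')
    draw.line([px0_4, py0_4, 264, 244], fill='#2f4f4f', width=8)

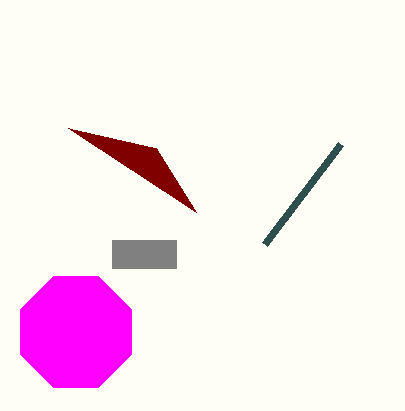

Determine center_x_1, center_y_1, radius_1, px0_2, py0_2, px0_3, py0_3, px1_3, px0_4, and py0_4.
center_x_1 = 76, center_y_1 = 332, radius_1 = 60, px0_2 = 156, py0_2 = 148, px0_3 = 112, py0_3 = 240, px1_3 = 176, px0_4 = 340, py0_4 = 144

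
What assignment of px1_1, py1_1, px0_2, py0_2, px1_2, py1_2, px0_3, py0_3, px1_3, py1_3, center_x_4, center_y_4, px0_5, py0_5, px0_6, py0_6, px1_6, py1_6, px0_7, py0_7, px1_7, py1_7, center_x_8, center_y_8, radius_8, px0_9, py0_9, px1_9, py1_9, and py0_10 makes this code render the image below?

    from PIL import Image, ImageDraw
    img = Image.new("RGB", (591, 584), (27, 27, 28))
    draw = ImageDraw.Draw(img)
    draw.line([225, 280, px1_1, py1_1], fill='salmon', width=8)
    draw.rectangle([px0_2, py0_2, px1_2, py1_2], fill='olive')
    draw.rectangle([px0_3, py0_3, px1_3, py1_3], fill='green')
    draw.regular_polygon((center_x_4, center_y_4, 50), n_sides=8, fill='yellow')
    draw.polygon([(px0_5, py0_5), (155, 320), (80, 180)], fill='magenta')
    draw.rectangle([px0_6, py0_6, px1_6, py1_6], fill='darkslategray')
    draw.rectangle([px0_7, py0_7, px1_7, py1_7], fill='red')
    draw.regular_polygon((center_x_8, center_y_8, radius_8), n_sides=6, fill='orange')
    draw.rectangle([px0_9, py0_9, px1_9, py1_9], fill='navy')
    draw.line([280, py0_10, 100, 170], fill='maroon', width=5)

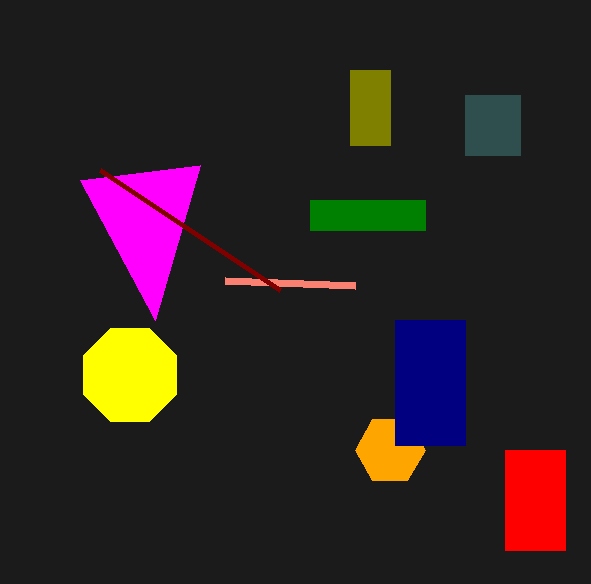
px1_1 = 355; py1_1 = 285; px0_2 = 350; py0_2 = 70; px1_2 = 390; py1_2 = 145; px0_3 = 310; py0_3 = 200; px1_3 = 425; py1_3 = 230; center_x_4 = 130; center_y_4 = 375; px0_5 = 200; py0_5 = 165; px0_6 = 465; py0_6 = 95; px1_6 = 520; py1_6 = 155; px0_7 = 505; py0_7 = 450; px1_7 = 565; py1_7 = 550; center_x_8 = 390; center_y_8 = 450; radius_8 = 35; px0_9 = 395; py0_9 = 320; px1_9 = 465; py1_9 = 445; py0_10 = 290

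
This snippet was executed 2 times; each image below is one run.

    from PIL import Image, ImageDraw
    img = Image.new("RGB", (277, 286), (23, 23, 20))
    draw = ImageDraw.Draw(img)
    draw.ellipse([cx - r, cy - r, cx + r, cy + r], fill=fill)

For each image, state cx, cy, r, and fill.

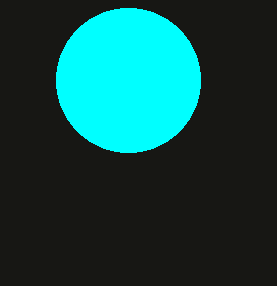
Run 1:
cx = 128
cy = 80
r = 72
fill = 'cyan'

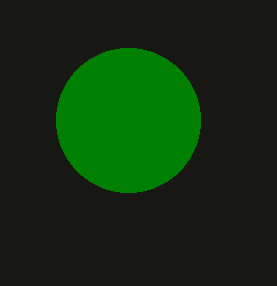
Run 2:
cx = 128; cy = 120; r = 72; fill = 'green'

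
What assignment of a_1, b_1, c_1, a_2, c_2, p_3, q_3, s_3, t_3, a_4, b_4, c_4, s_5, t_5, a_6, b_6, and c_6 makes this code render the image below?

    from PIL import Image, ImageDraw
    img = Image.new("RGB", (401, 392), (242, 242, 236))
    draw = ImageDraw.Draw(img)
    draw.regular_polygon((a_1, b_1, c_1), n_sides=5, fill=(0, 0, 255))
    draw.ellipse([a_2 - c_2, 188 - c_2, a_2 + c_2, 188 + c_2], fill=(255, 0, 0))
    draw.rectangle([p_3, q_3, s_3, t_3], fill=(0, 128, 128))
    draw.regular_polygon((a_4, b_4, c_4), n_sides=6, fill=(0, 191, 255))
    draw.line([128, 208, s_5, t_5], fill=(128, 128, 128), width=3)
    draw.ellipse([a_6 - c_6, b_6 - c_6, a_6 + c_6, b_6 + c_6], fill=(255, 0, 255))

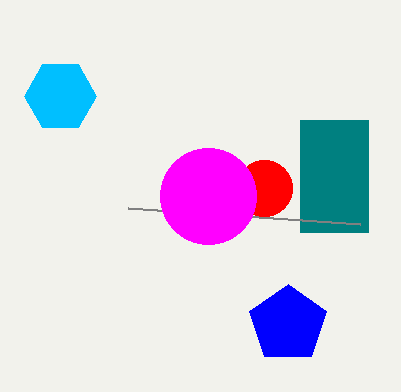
a_1 = 288, b_1 = 324, c_1 = 40, a_2 = 264, c_2 = 28, p_3 = 300, q_3 = 120, s_3 = 368, t_3 = 232, a_4 = 60, b_4 = 96, c_4 = 36, s_5 = 360, t_5 = 224, a_6 = 208, b_6 = 196, c_6 = 48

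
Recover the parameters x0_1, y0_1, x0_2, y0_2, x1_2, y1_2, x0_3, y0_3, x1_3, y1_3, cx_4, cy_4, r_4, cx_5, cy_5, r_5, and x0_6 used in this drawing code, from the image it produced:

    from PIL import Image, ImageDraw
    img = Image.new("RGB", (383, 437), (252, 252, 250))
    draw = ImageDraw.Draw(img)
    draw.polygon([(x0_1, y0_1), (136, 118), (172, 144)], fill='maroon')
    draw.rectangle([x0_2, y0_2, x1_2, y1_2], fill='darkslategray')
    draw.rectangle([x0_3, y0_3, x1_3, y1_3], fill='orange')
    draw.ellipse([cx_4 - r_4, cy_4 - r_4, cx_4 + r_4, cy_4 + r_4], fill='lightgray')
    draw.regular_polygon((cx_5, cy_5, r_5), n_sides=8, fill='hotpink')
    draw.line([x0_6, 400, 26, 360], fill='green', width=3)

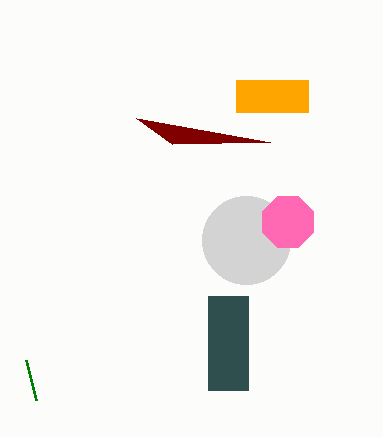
x0_1 = 270
y0_1 = 142
x0_2 = 208
y0_2 = 296
x1_2 = 248
y1_2 = 390
x0_3 = 236
y0_3 = 80
x1_3 = 308
y1_3 = 112
cx_4 = 246
cy_4 = 240
r_4 = 44
cx_5 = 288
cy_5 = 222
r_5 = 28
x0_6 = 36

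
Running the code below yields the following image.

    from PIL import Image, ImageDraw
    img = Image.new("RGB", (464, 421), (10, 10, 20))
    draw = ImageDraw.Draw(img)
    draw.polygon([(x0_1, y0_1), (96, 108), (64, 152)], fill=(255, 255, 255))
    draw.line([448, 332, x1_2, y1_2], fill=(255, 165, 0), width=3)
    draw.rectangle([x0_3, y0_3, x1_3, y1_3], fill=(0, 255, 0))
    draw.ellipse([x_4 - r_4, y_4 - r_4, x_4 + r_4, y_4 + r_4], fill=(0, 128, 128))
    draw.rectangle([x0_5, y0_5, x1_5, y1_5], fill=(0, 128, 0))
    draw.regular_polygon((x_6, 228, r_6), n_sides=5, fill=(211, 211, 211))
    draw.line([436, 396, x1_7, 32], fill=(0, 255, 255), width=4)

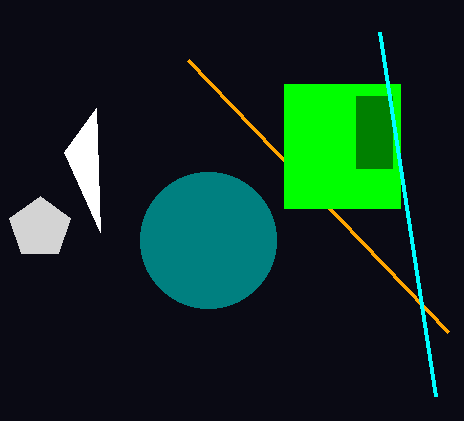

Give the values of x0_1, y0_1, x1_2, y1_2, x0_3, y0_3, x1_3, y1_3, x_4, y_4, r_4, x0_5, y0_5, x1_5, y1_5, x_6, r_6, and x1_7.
x0_1 = 100
y0_1 = 232
x1_2 = 188
y1_2 = 60
x0_3 = 284
y0_3 = 84
x1_3 = 400
y1_3 = 208
x_4 = 208
y_4 = 240
r_4 = 68
x0_5 = 356
y0_5 = 96
x1_5 = 392
y1_5 = 168
x_6 = 40
r_6 = 32
x1_7 = 380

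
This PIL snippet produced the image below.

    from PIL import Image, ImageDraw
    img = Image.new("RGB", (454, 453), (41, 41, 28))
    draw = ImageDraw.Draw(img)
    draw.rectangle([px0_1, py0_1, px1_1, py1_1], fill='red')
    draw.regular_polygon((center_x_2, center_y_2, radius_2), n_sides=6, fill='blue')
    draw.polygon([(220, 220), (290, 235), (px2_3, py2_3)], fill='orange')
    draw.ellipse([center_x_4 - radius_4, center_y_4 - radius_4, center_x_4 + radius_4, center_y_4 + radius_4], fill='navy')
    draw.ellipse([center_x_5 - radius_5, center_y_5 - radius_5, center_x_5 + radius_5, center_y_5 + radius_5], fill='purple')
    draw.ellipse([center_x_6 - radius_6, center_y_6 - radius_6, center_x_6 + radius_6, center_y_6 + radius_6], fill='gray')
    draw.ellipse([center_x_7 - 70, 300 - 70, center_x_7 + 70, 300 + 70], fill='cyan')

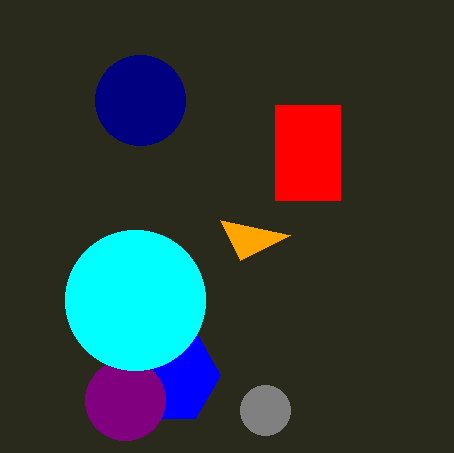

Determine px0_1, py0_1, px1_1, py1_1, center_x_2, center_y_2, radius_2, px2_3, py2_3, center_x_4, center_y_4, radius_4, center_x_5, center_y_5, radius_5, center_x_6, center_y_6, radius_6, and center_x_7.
px0_1 = 275; py0_1 = 105; px1_1 = 340; py1_1 = 200; center_x_2 = 170; center_y_2 = 375; radius_2 = 50; px2_3 = 240; py2_3 = 260; center_x_4 = 140; center_y_4 = 100; radius_4 = 45; center_x_5 = 125; center_y_5 = 400; radius_5 = 40; center_x_6 = 265; center_y_6 = 410; radius_6 = 25; center_x_7 = 135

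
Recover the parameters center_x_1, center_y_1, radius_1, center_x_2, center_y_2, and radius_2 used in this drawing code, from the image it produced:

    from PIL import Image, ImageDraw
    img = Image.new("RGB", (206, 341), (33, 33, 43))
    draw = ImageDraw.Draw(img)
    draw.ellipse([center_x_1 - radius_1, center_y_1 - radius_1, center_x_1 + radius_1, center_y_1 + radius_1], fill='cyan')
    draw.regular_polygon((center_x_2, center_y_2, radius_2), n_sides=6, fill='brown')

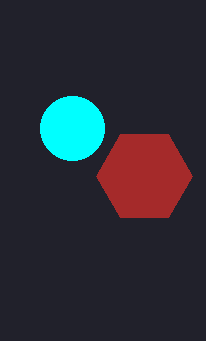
center_x_1 = 72, center_y_1 = 128, radius_1 = 32, center_x_2 = 144, center_y_2 = 176, radius_2 = 48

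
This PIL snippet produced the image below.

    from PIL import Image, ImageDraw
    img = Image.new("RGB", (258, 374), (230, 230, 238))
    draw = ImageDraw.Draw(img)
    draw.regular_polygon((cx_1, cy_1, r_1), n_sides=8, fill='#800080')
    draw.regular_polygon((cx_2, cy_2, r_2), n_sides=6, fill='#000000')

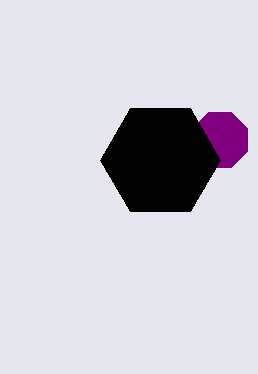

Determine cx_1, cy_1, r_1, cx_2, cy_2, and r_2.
cx_1 = 220
cy_1 = 140
r_1 = 30
cx_2 = 160
cy_2 = 160
r_2 = 60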